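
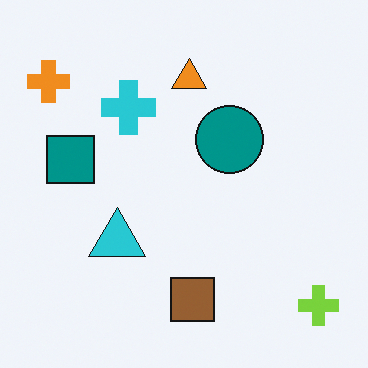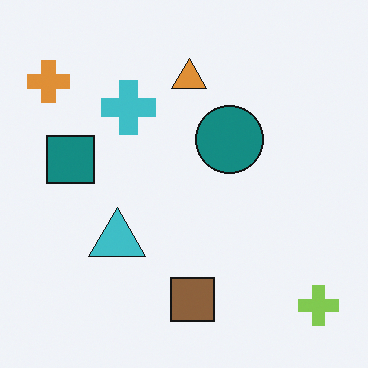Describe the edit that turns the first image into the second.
This is the original image slightly desaturated.

All colors are more muted and greyish — a global saturation change.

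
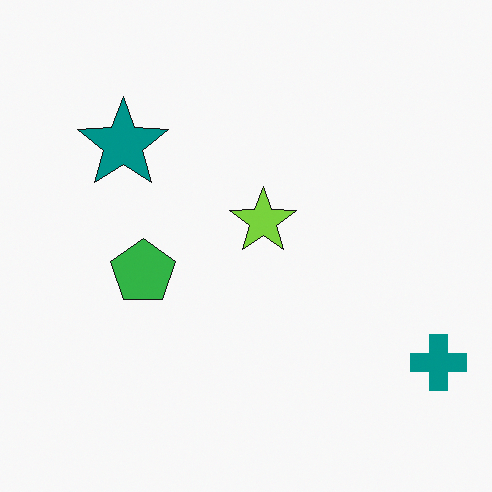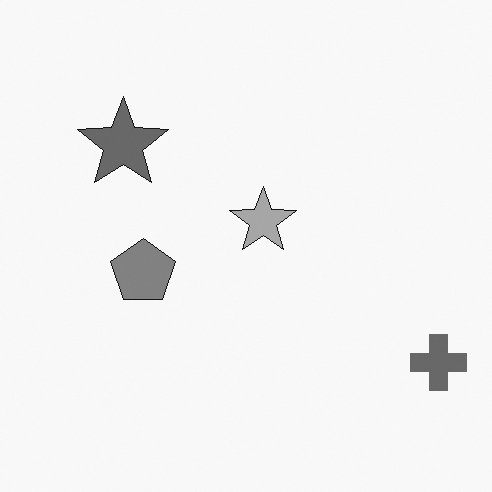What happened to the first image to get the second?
The image was converted to grayscale.

All color is removed — every shape is now a shade of grey.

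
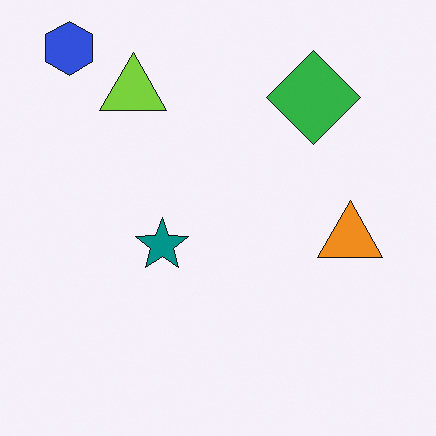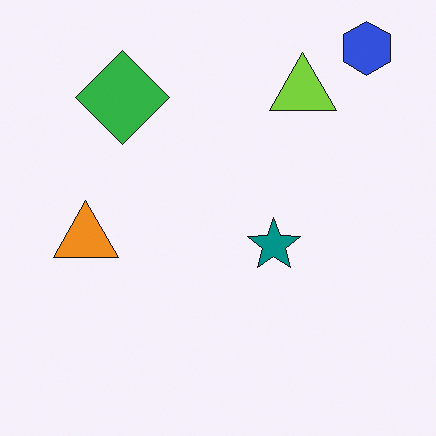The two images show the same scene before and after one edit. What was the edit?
The second image is the first flipped horizontally (left ↔ right).

The blue hexagon is in the top-left of the first image and the top-right of the second — shapes on opposite sides of the vertical midline have swapped in a mirror flip.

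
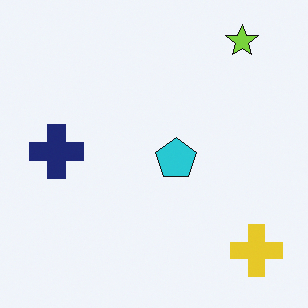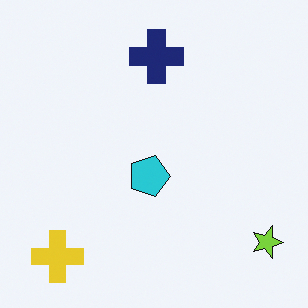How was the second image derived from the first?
The transformation is: rotated 90° clockwise.

The lime star sits in the top-right of the first image and the bottom-right of the second — consistent with a whole-image 90° clockwise rotation.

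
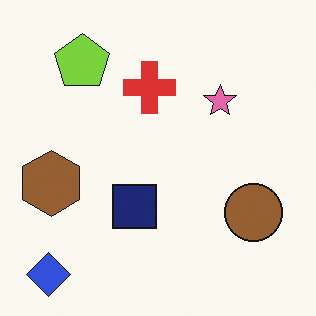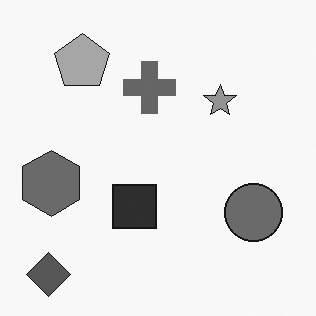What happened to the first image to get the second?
This is the original image converted to grayscale.

All color is removed — every shape is now a shade of grey.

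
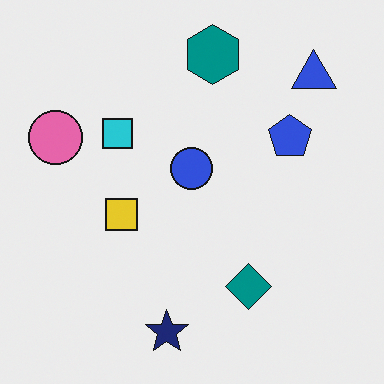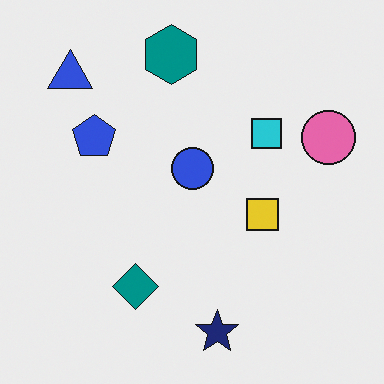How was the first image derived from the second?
The image was flipped horizontally (left ↔ right).

The pink circle is in the right of the second image and the left of the first — shapes on opposite sides of the vertical midline have swapped in a mirror flip.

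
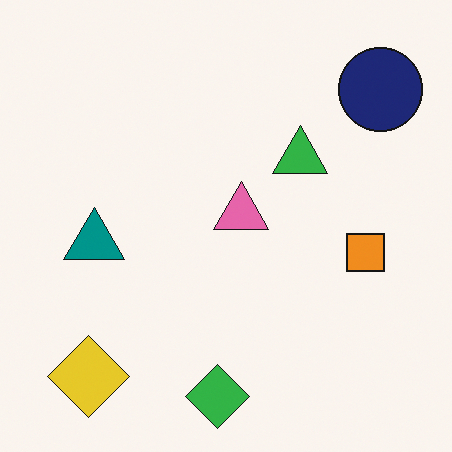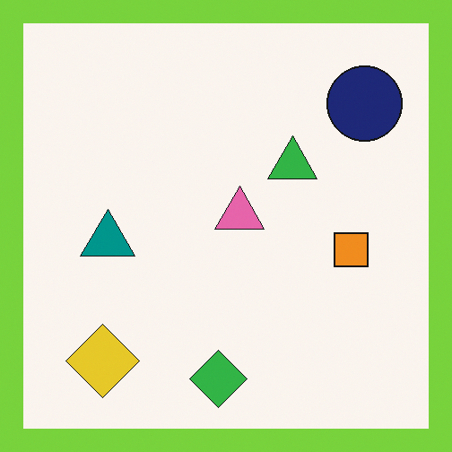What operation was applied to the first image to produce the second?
Framed with a lime border.

A solid lime frame runs around the edge of the second image, with the content slightly shrunk inside it.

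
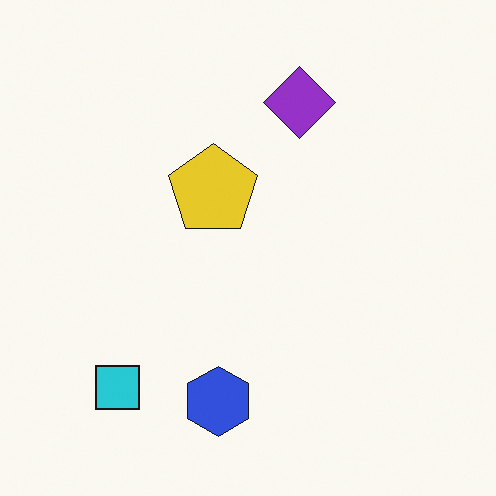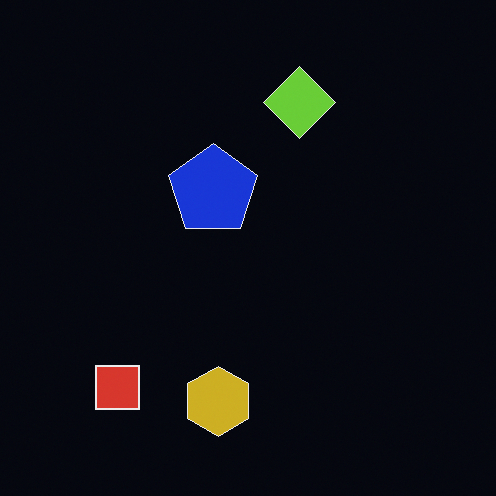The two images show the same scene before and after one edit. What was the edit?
This is the original image color-inverted (negative).

The light background has become dark and every shape's color is its complement — a photographic negative.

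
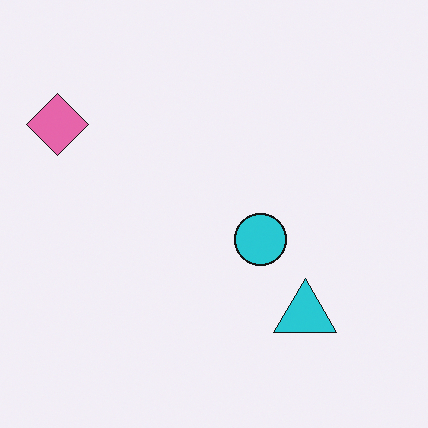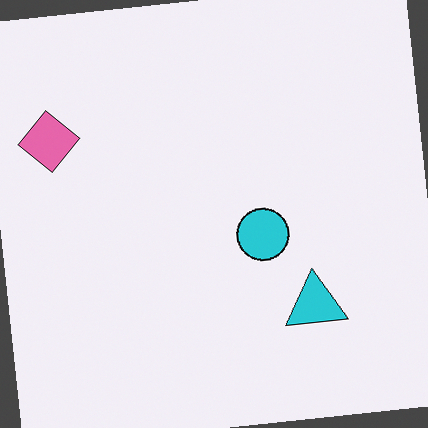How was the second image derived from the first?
The transformation is: rotated counter-clockwise by a slight angle.

Every shape is tilted by the same angle and the image corners show triangular fill wedges — a whole-image rotation by a non-right angle.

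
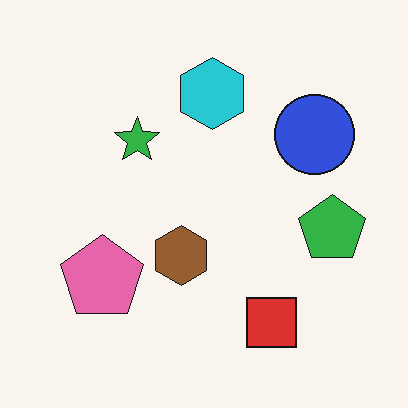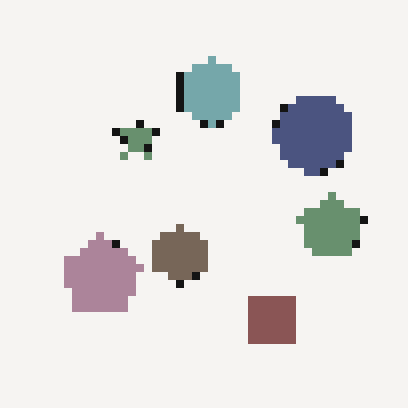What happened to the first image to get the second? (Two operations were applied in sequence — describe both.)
The image was moderately pixelated, then heavily desaturated.

Shapes are reduced to large square blocks; fine edges and outlines are lost — a downscale-then-upscale (mosaic) effect. All colors are more muted and greyish — a global saturation change.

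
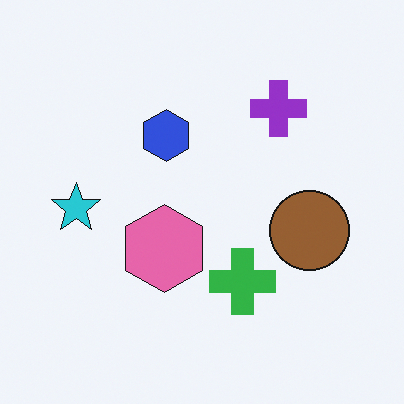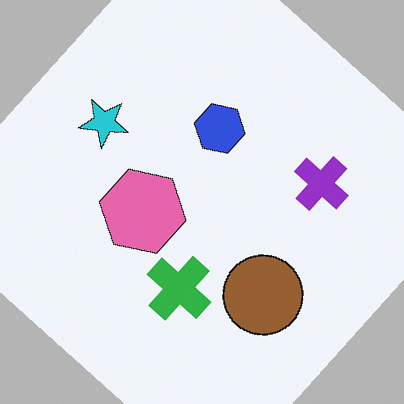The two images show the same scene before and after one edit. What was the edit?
The image was rotated clockwise by a large amount — several tens of degrees.

Every shape is tilted by the same angle and the image corners show triangular fill wedges — a whole-image rotation by a non-right angle.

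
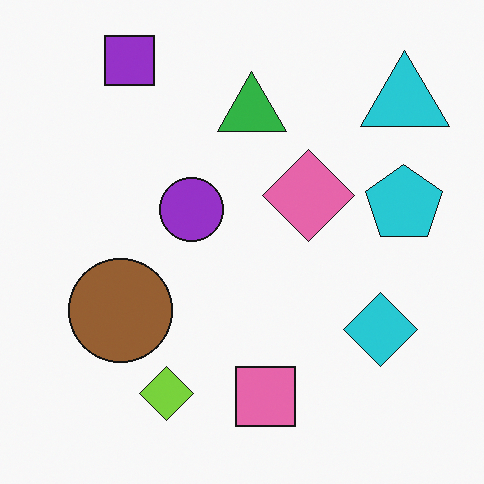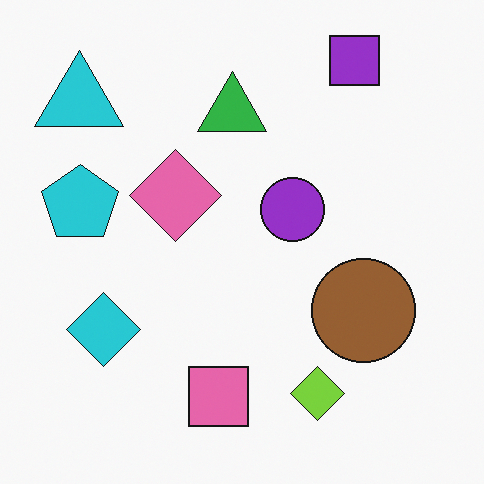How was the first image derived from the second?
Flipped horizontally (left ↔ right).

The cyan triangle is in the top-left of the second image and the top-right of the first — shapes on opposite sides of the vertical midline have swapped in a mirror flip.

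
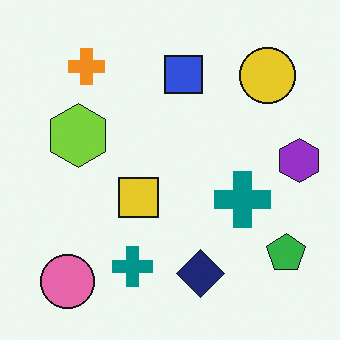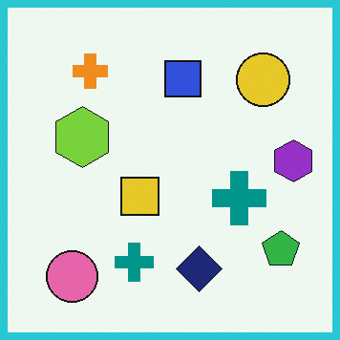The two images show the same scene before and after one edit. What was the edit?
The transformation is: framed with a cyan border.

A solid cyan frame runs around the edge of the second image, with the content slightly shrunk inside it.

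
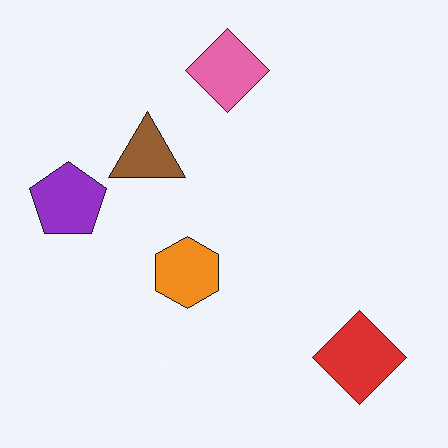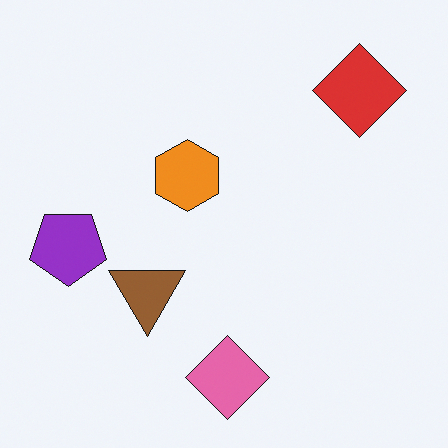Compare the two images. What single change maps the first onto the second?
The second image is the first flipped vertically (top ↔ bottom).

The pink diamond is in the top of the first image and the bottom of the second — shapes on opposite sides of the horizontal midline have swapped in a mirror flip.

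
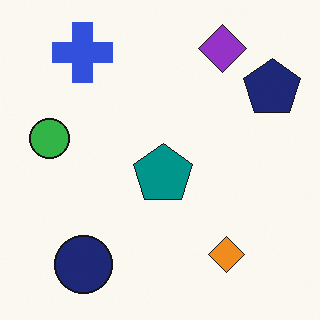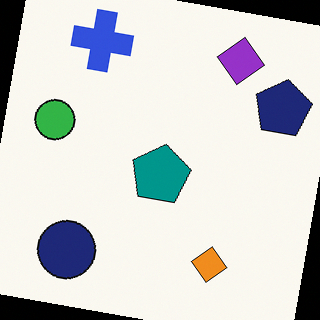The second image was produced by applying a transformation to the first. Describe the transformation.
The transformation is: rotated clockwise by a small amount.

Every shape is tilted by the same angle and the image corners show triangular fill wedges — a whole-image rotation by a non-right angle.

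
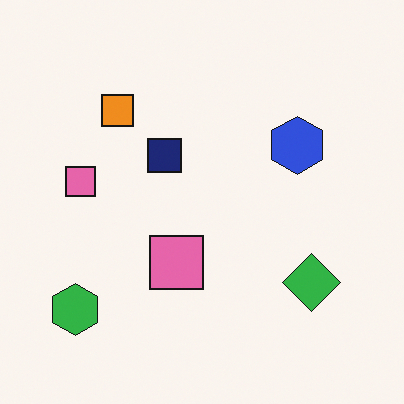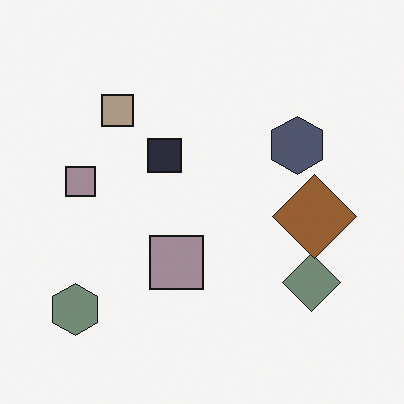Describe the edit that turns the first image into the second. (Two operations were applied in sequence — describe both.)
Heavily desaturated, then overlaid with an additional brown diamond.

All colors are more muted and greyish — a global saturation change. A brown diamond appears in the second image that is absent from the first.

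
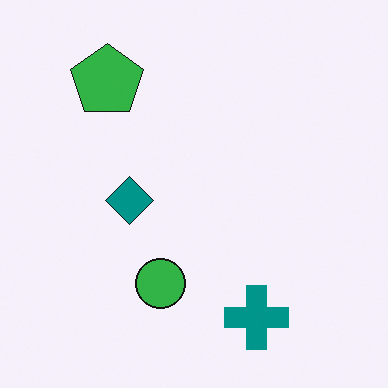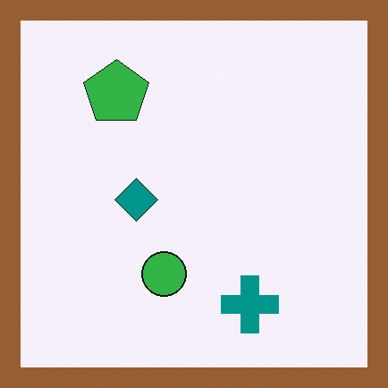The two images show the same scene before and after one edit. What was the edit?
It was framed with a brown border.

A solid brown frame runs around the edge of the second image, with the content slightly shrunk inside it.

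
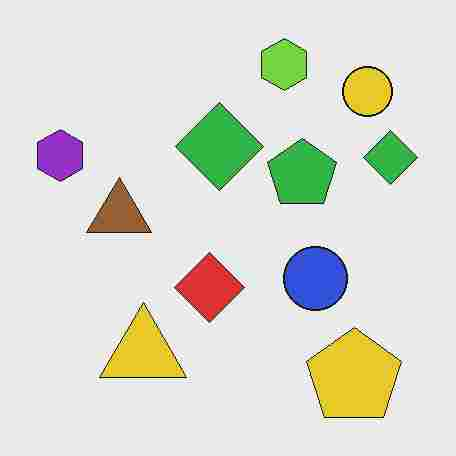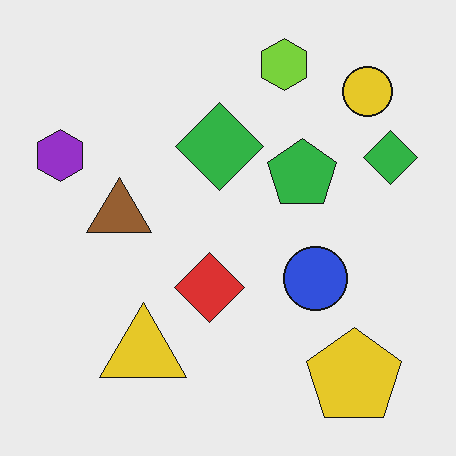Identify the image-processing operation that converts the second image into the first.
The image was heavily JPEG-compressed with obvious blocking artifacts.

Blocky 8×8 compression artifacts appear around shape edges and the flat background shows ringing — characteristic JPEG degradation.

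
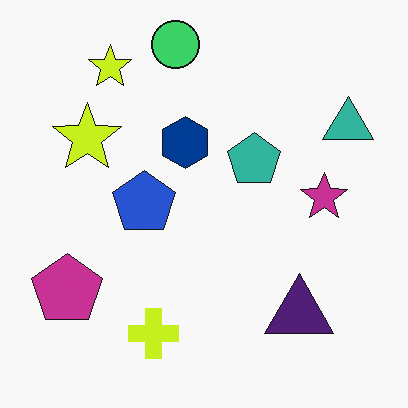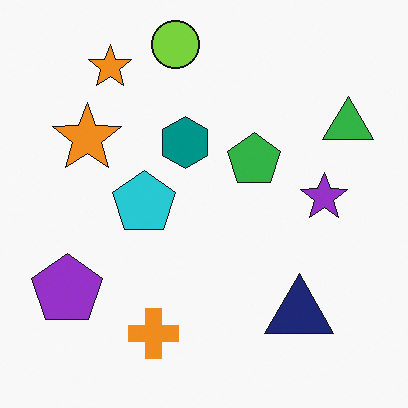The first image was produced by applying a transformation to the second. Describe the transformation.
This is the original image hue-shifted slightly.

Every shape's color has rotated by the same amount around the hue wheel — a uniform hue shift.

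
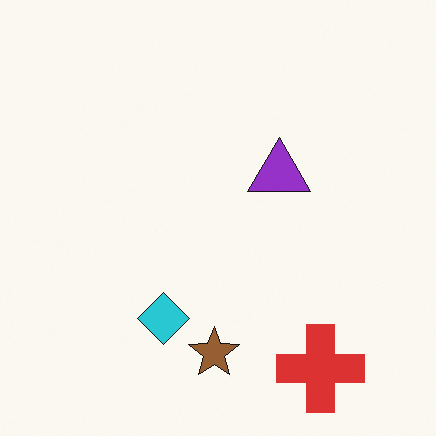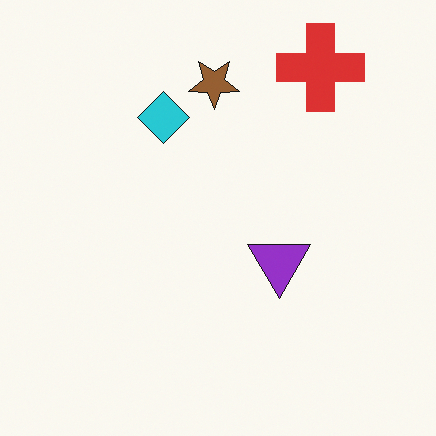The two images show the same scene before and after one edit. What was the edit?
It was flipped vertically (top ↔ bottom).

The red cross is in the bottom-right of the first image and the top-right of the second — shapes on opposite sides of the horizontal midline have swapped in a mirror flip.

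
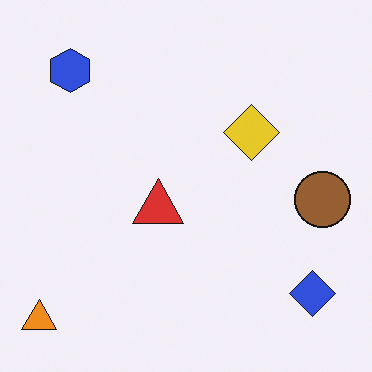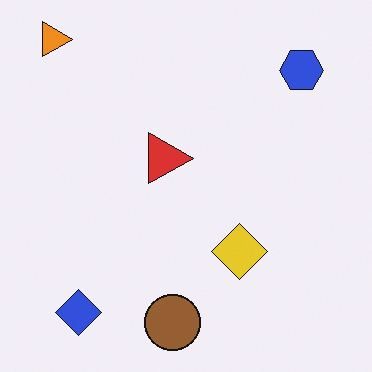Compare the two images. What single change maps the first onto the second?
Rotated 90° clockwise.

The orange triangle sits in the bottom-left of the first image and the top-left of the second — consistent with a whole-image 90° clockwise rotation.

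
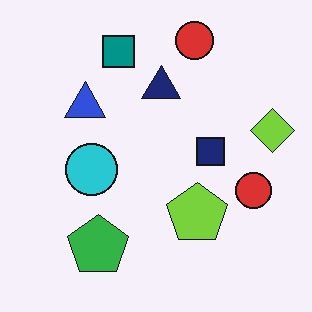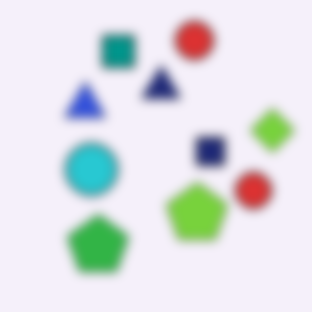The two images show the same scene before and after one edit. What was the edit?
The transformation is: strongly gaussian-blurred.

Shape edges and outlines are uniformly softened across the whole image.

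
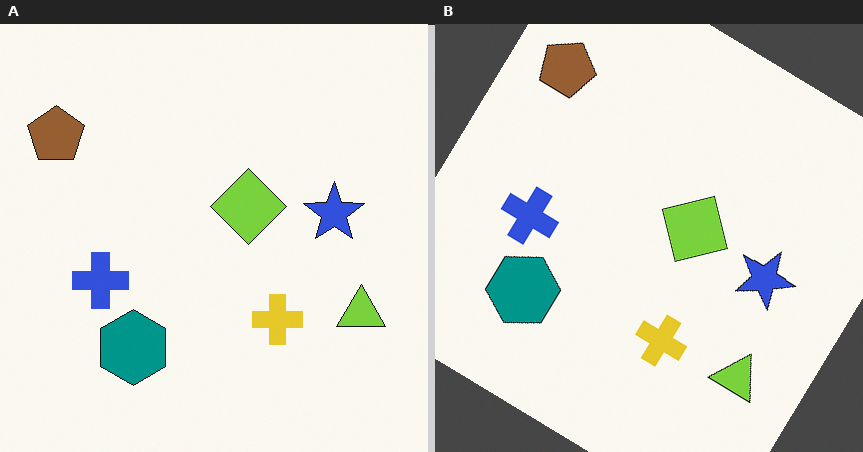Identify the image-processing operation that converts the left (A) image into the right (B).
Rotated clockwise by a large amount — several tens of degrees.

Every shape is tilted by the same angle and the image corners show triangular fill wedges — a whole-image rotation by a non-right angle.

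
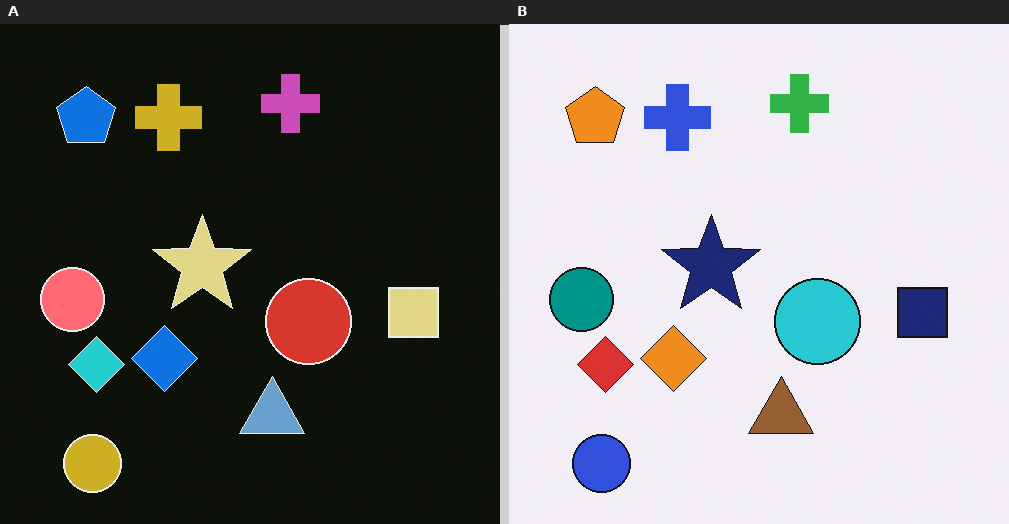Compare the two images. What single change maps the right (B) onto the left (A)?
This is the original image color-inverted (negative).

The light background has become dark and every shape's color is its complement — a photographic negative.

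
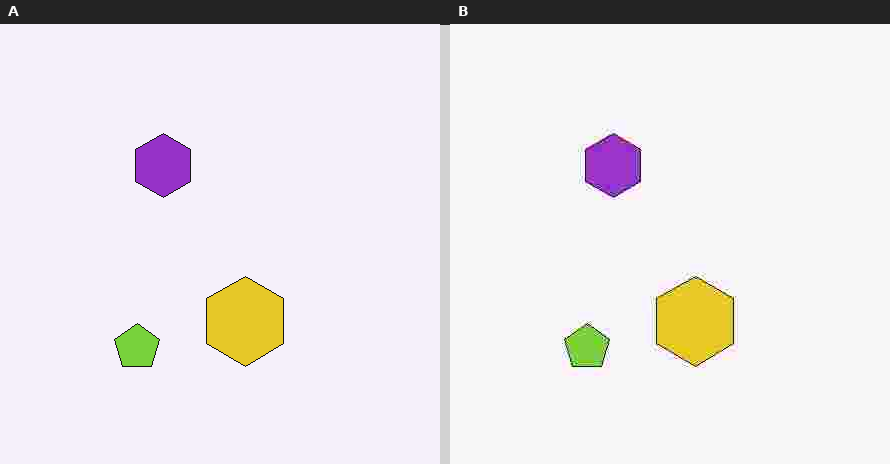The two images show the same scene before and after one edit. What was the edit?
This is the original image degraded with heavy JPEG compression.

Blocky 8×8 compression artifacts appear around shape edges and the flat background shows ringing — characteristic JPEG degradation.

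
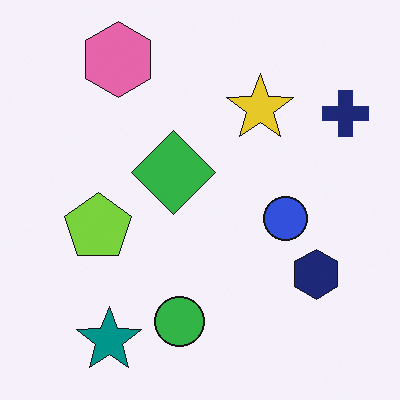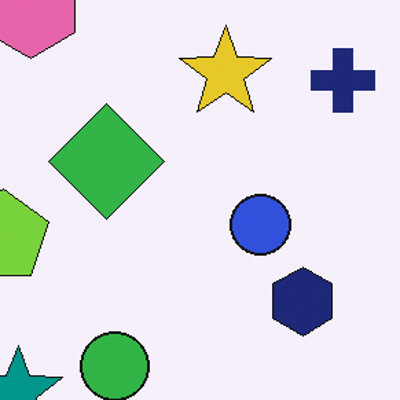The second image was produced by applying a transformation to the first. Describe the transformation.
Cropped to a modestly smaller region and rescaled.

The visible shapes are larger and the field of view is narrower; shapes near the original edges may be partly or wholly outside the frame — a crop-and-rescale.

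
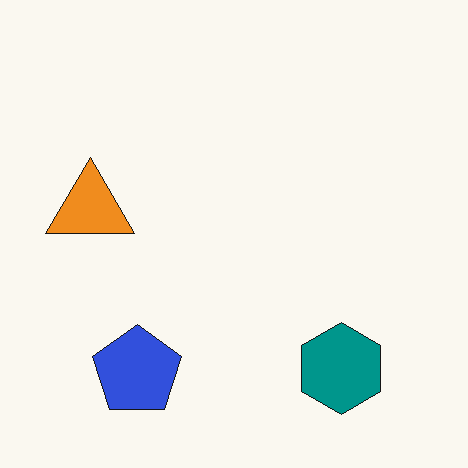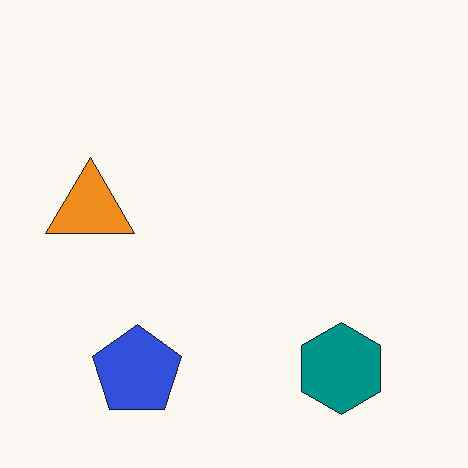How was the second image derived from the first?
The image was given moderate JPEG compression.

Blocky 8×8 compression artifacts appear around shape edges and the flat background shows ringing — characteristic JPEG degradation.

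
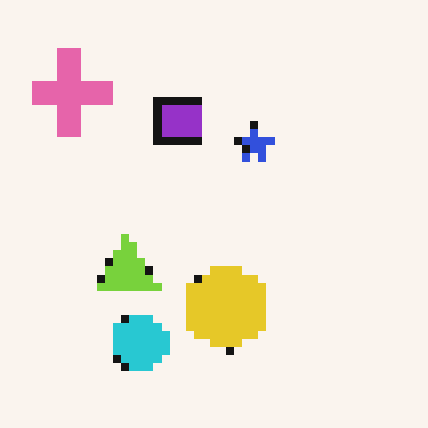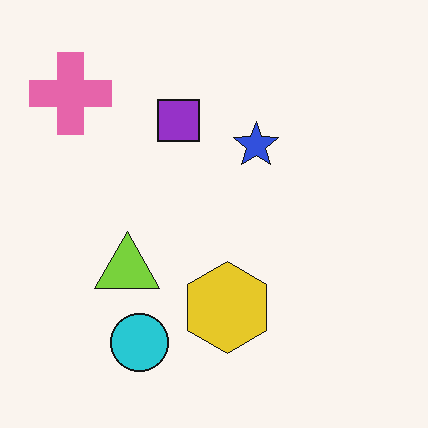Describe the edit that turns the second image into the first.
The first image is the second pixelated into visible square blocks.

Shapes are reduced to large square blocks; fine edges and outlines are lost — a downscale-then-upscale (mosaic) effect.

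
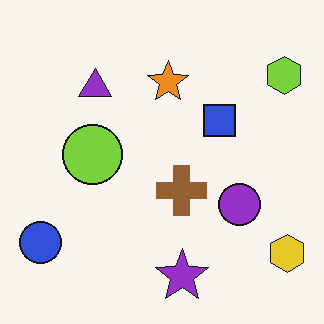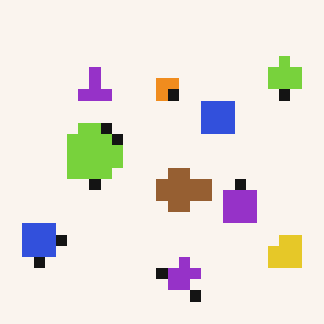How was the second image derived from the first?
Coarsely pixelated.

Shapes are reduced to large square blocks; fine edges and outlines are lost — a downscale-then-upscale (mosaic) effect.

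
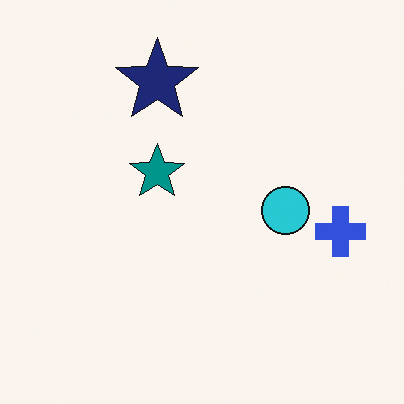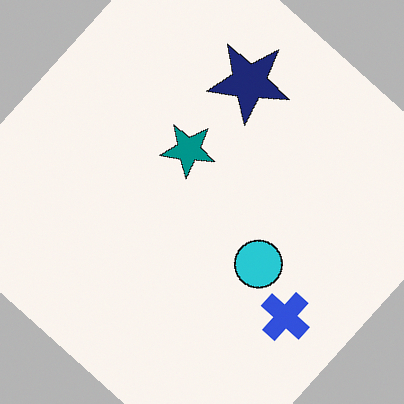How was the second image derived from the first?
The second image is the first rotated clockwise by a large amount — several tens of degrees.

Every shape is tilted by the same angle and the image corners show triangular fill wedges — a whole-image rotation by a non-right angle.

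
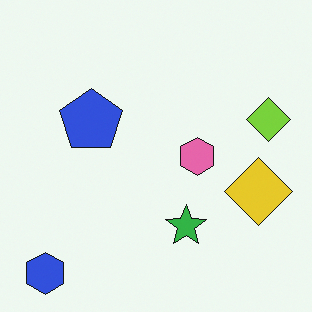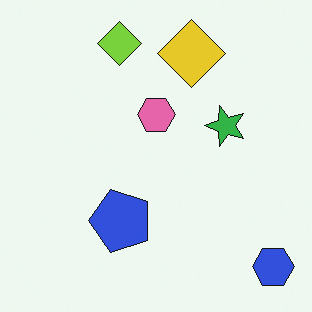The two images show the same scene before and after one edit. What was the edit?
The second image is the first rotated 90° counter-clockwise.

The blue hexagon sits in the bottom-left of the first image and the bottom-right of the second — consistent with a whole-image 90° counter-clockwise rotation.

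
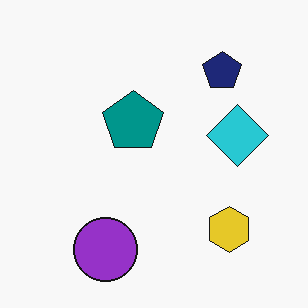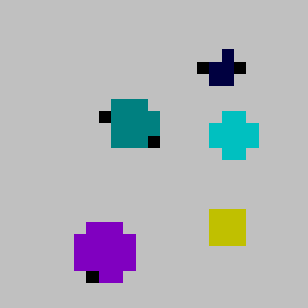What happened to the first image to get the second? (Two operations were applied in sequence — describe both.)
Aggressively posterized, then heavily pixelated into large blocks.

Each flat color has snapped to a coarser quantized level — most visibly, the near-white background has dropped to a flat grey. Shapes are reduced to large square blocks; fine edges and outlines are lost — a downscale-then-upscale (mosaic) effect.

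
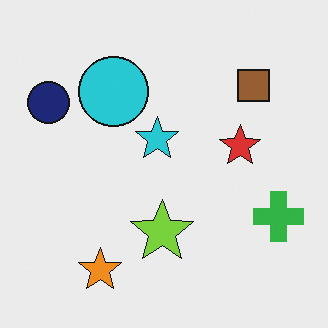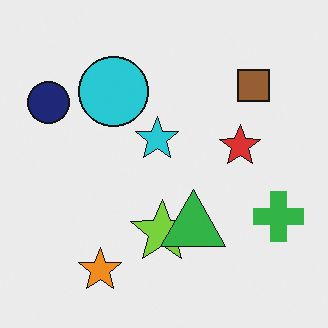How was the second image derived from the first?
The second image is the first overlaid with an additional green triangle.

A green triangle appears in the second image that is absent from the first.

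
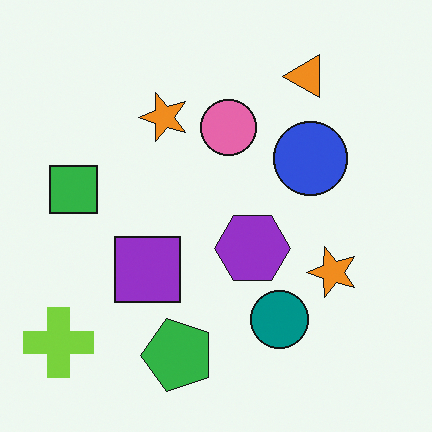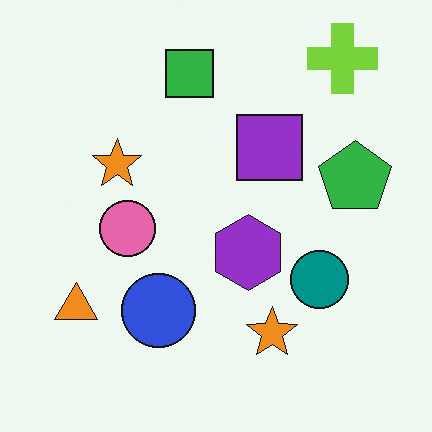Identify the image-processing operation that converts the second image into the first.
The transformation is: transposed (reflected across the top-left ↔ bottom-right diagonal).

Shapes have swapped their row and column positions — what was in the top-right is now in the bottom-left — a diagonal reflection.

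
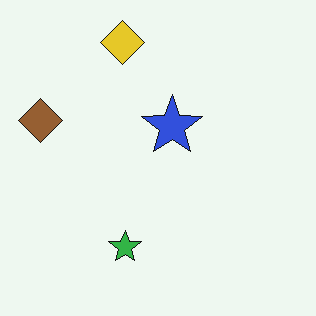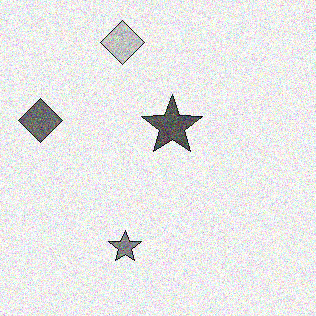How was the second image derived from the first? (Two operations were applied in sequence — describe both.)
Converted to grayscale, then degraded with visible gaussian noise.

All color is removed — every shape is now a shade of grey. Random speckle covers the whole image, including the flat background.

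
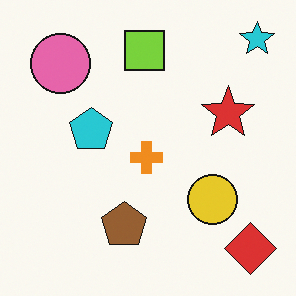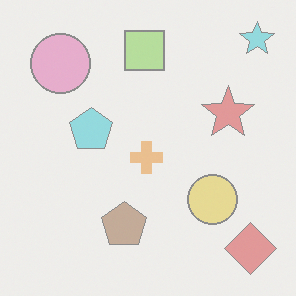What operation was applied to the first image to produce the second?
The image was washed out (contrast reduced).

Tones are pushed toward mid-grey across the whole image — a global contrast change.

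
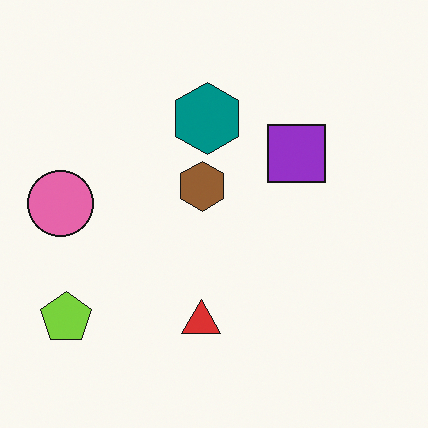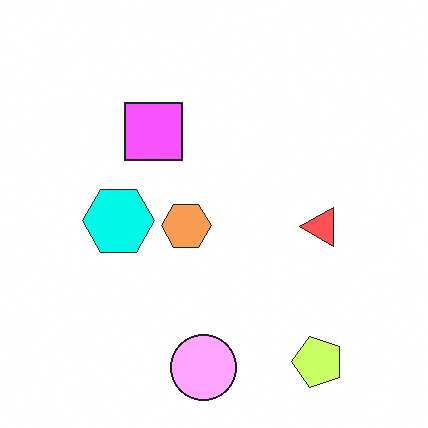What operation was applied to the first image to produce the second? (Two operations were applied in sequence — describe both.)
The transformation is: noticeably brightened, then rotated 90° counter-clockwise.

Every pixel — background and shapes alike — is uniformly brightened. The lime pentagon sits in the bottom-left of the first image and the bottom-right of the second — consistent with a whole-image 90° counter-clockwise rotation.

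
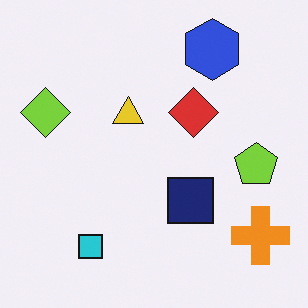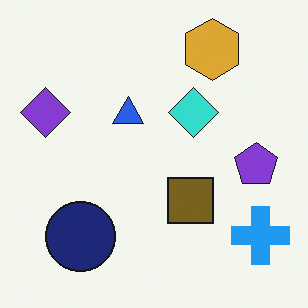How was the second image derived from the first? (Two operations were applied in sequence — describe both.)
It was hue-shifted through roughly half the color wheel, then overlaid with an additional navy circle.

Every shape's color has rotated by the same amount around the hue wheel — a uniform hue shift. A navy circle appears in the second image that is absent from the first.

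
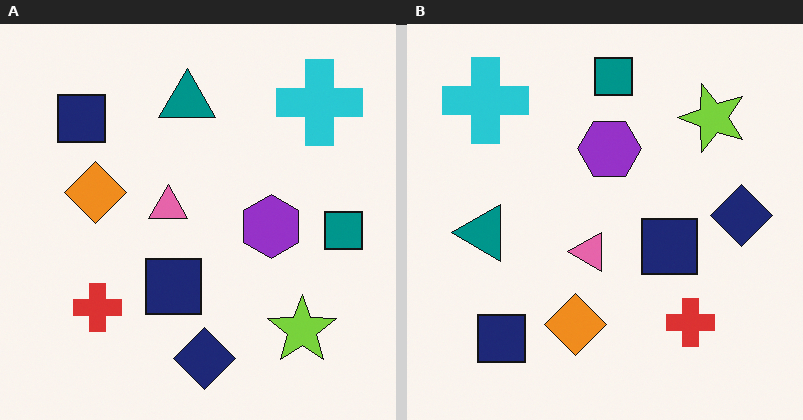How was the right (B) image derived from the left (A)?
The image was rotated 90° counter-clockwise.

The cyan cross sits in the top-right of the left (A) image and the top-left of the right (B) — consistent with a whole-image 90° counter-clockwise rotation.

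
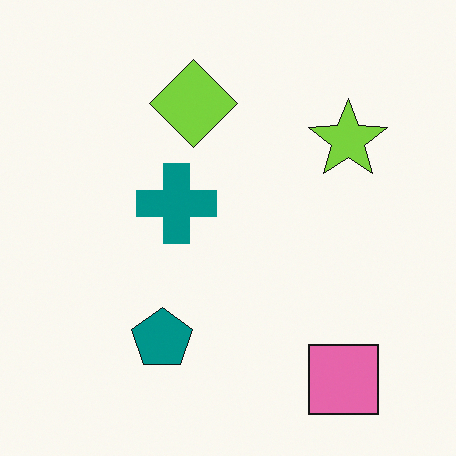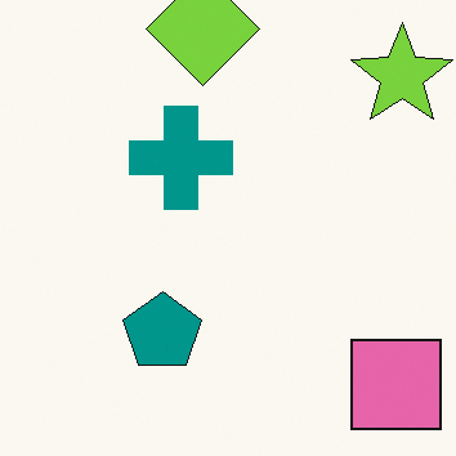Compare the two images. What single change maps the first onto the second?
It was cropped to a modestly smaller region and rescaled.

The visible shapes are larger and the field of view is narrower; shapes near the original edges may be partly or wholly outside the frame — a crop-and-rescale.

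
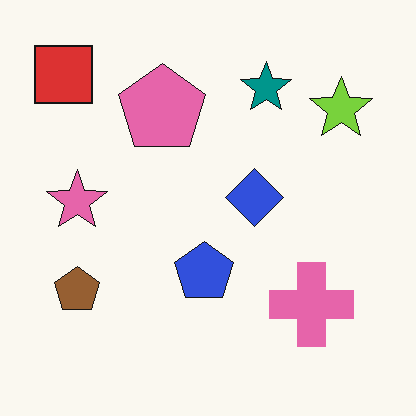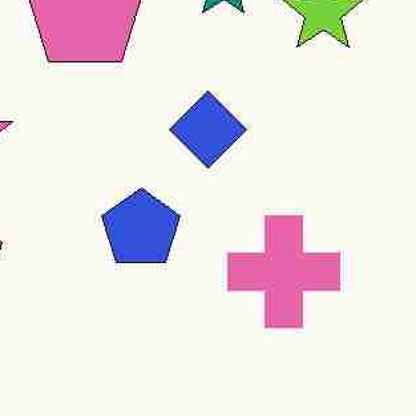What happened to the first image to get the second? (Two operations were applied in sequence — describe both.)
The image was degraded with heavy JPEG compression, then cropped slightly and scaled back up.

Blocky 8×8 compression artifacts appear around shape edges and the flat background shows ringing — characteristic JPEG degradation. The visible shapes are larger and the field of view is narrower; shapes near the original edges may be partly or wholly outside the frame — a crop-and-rescale.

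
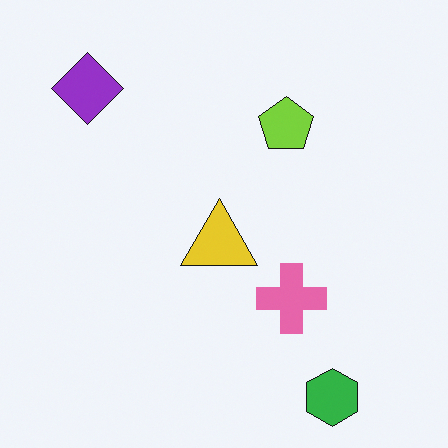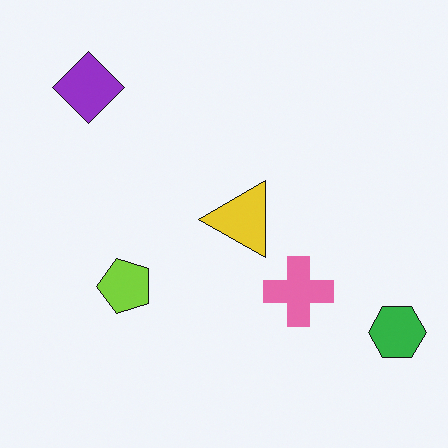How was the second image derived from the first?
It was transposed (reflected across the top-left ↔ bottom-right diagonal).

Shapes have swapped their row and column positions — what was in the top-right is now in the bottom-left — a diagonal reflection.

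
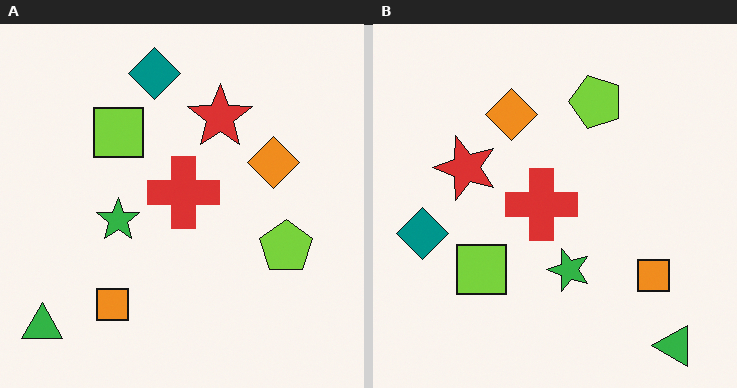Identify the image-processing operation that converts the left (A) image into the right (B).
The right (B) image is the left (A) rotated 90° counter-clockwise.

The green triangle sits in the bottom-left of the left (A) image and the bottom-right of the right (B) — consistent with a whole-image 90° counter-clockwise rotation.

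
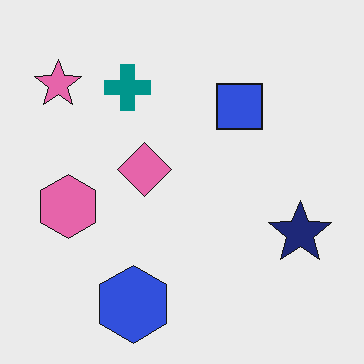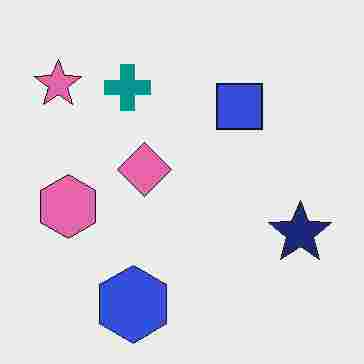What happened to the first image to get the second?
Degraded with heavy JPEG compression.

Blocky 8×8 compression artifacts appear around shape edges and the flat background shows ringing — characteristic JPEG degradation.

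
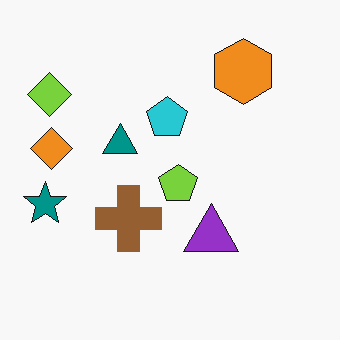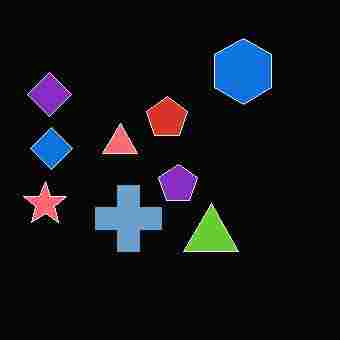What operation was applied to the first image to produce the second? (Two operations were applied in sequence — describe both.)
Heavily JPEG-compressed with obvious blocking artifacts, then color-inverted (negative).

Blocky 8×8 compression artifacts appear around shape edges and the flat background shows ringing — characteristic JPEG degradation. The light background has become dark and every shape's color is its complement — a photographic negative.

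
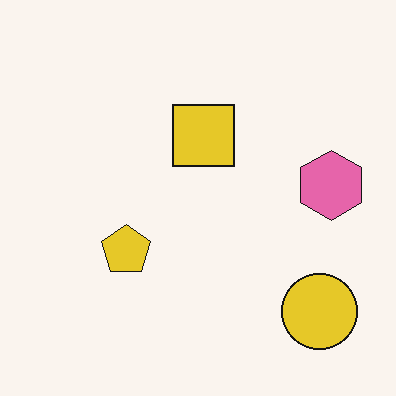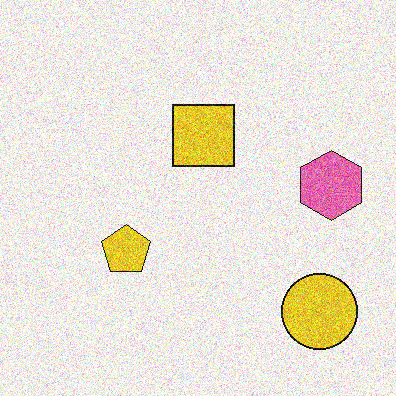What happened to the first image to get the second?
The second image is the first degraded with strong gaussian noise.

Random speckle covers the whole image, including the flat background.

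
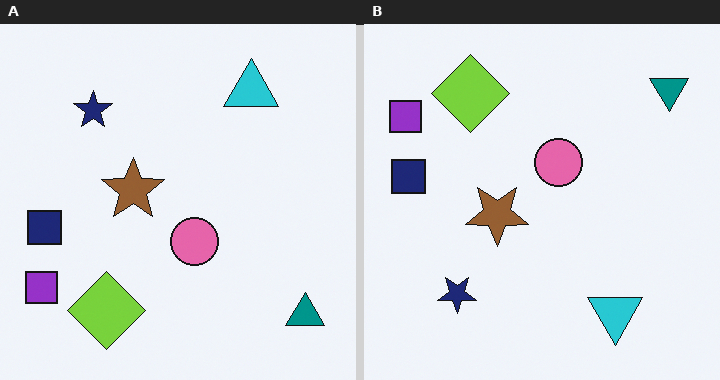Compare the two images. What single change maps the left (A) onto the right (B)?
The right (B) image is the left (A) flipped vertically (top ↔ bottom).

The teal triangle is in the bottom-right of the left (A) image and the top-right of the right (B) — shapes on opposite sides of the horizontal midline have swapped in a mirror flip.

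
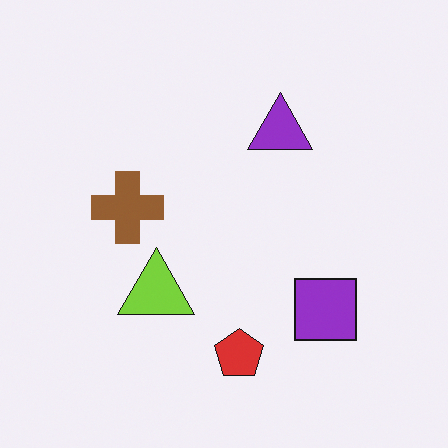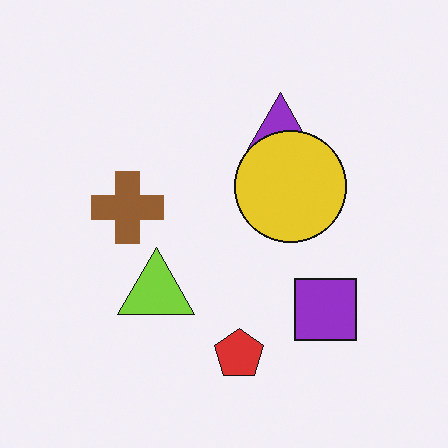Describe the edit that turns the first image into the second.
It was overlaid with an additional yellow circle.

A yellow circle appears in the second image that is absent from the first.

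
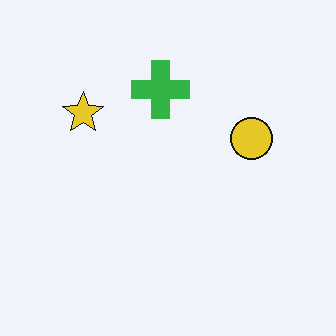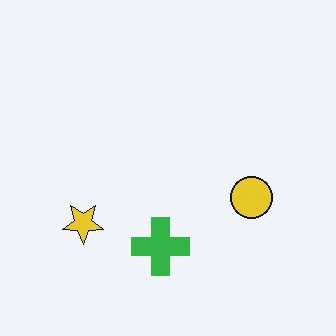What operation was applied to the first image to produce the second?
The image was flipped vertically (top ↔ bottom).

The green cross is in the top of the first image and the bottom of the second — shapes on opposite sides of the horizontal midline have swapped in a mirror flip.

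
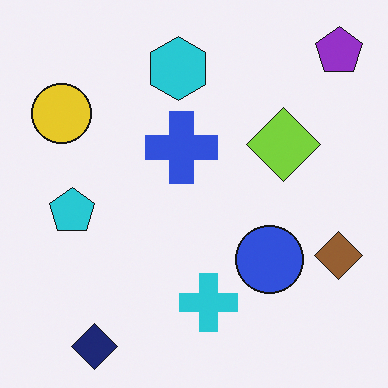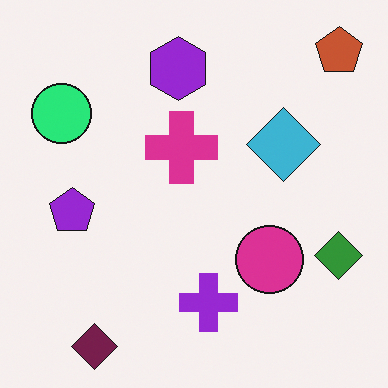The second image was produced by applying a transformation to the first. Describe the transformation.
Hue-shifted through roughly a third of the color wheel.

Every shape's color has rotated by the same amount around the hue wheel — a uniform hue shift.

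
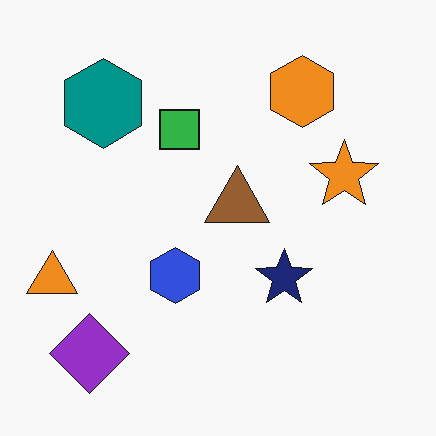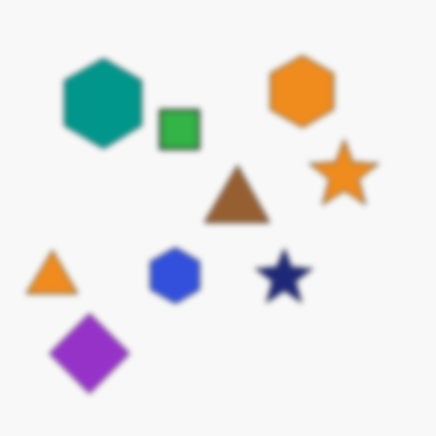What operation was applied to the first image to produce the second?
It was moderately blurred.

Shape edges and outlines are uniformly softened across the whole image.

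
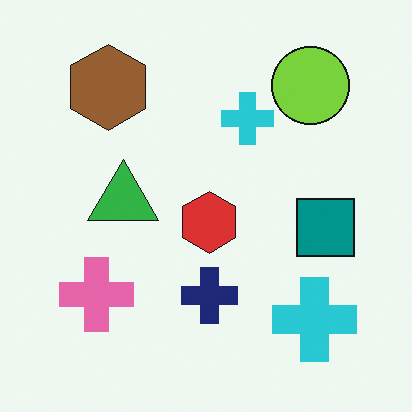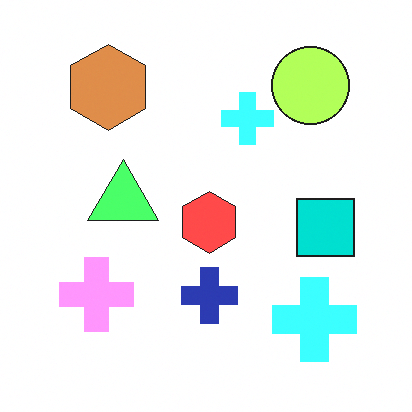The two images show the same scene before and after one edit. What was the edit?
The image was noticeably brightened.

Every pixel — background and shapes alike — is uniformly brightened.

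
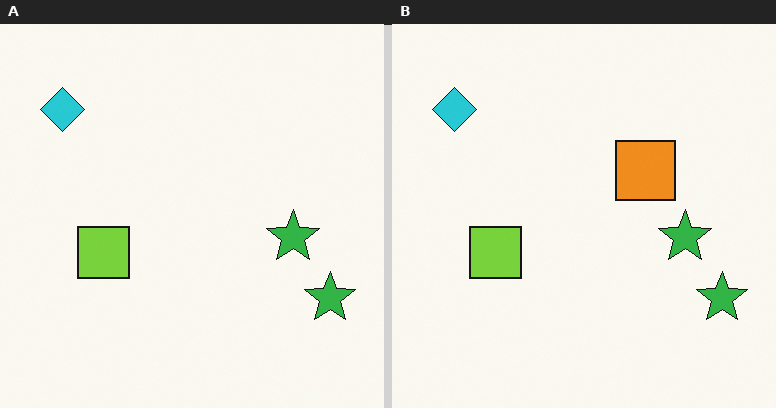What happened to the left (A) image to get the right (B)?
This is the original image overlaid with an additional orange square.

An orange square appears in the right (B) image that is absent from the left (A).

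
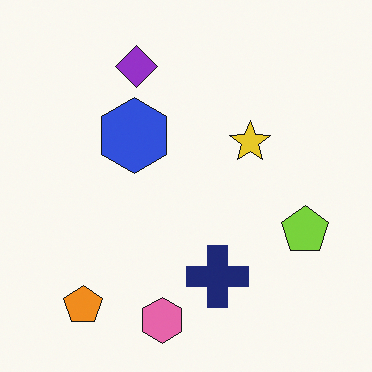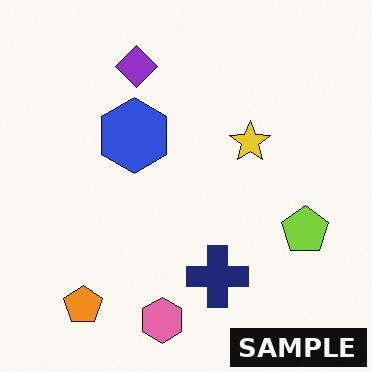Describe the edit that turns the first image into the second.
The second image is the first watermarked with the text "SAMPLE" in the lower-right corner.

A dark label reading "SAMPLE" appears in the lower-right corner.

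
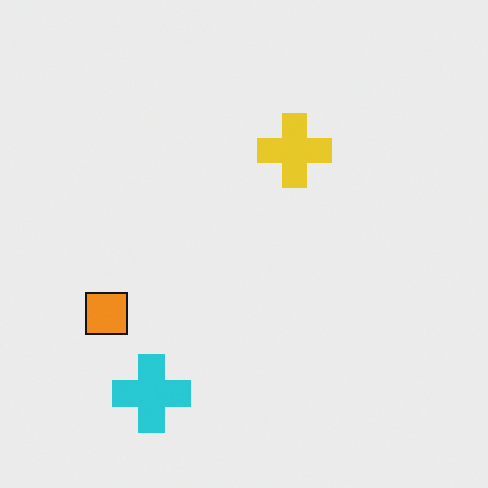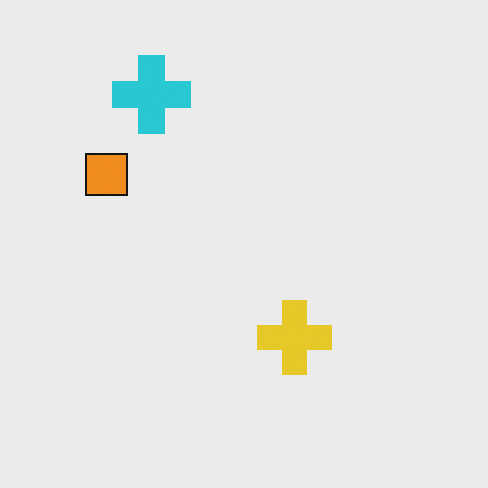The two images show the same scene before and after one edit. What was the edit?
This is the original image flipped vertically (top ↔ bottom).

The cyan cross is in the bottom-left of the first image and the top-left of the second — shapes on opposite sides of the horizontal midline have swapped in a mirror flip.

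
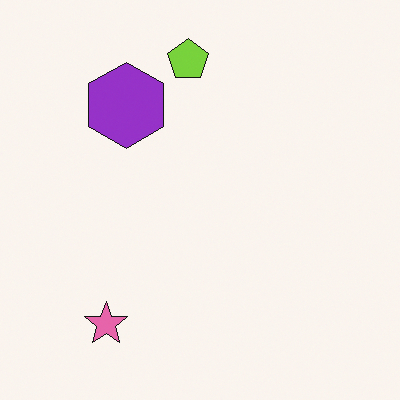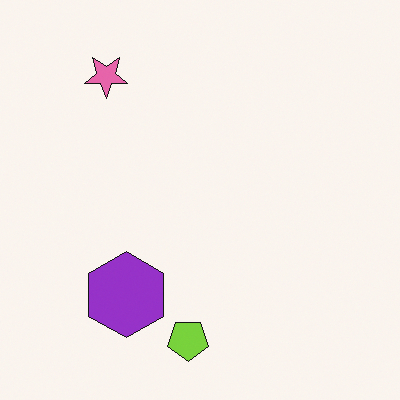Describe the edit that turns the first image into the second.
The transformation is: flipped vertically (top ↔ bottom).

The lime pentagon is in the top of the first image and the bottom of the second — shapes on opposite sides of the horizontal midline have swapped in a mirror flip.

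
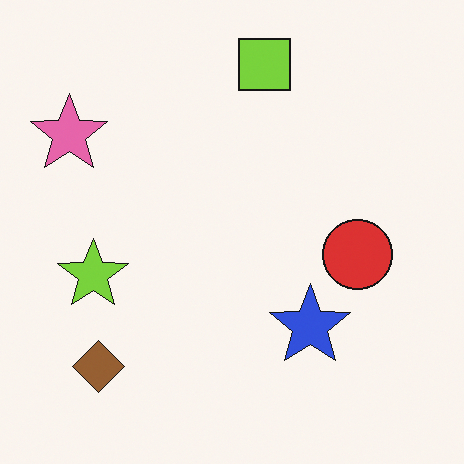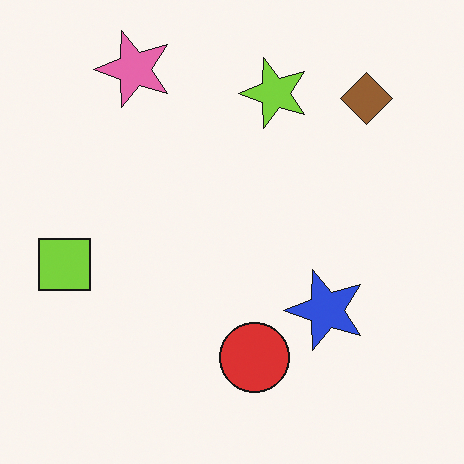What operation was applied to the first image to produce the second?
The transformation is: transposed (reflected across the top-left ↔ bottom-right diagonal).

Shapes have swapped their row and column positions — what was in the top-right is now in the bottom-left — a diagonal reflection.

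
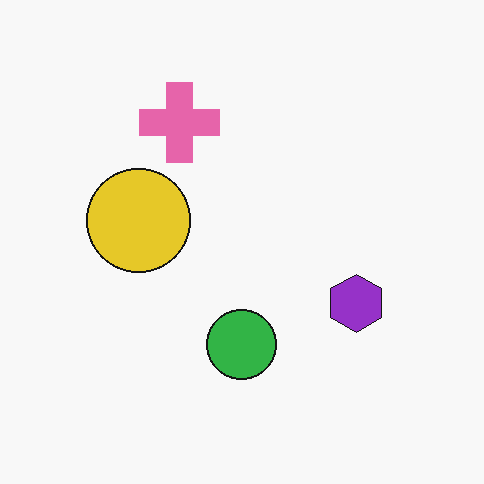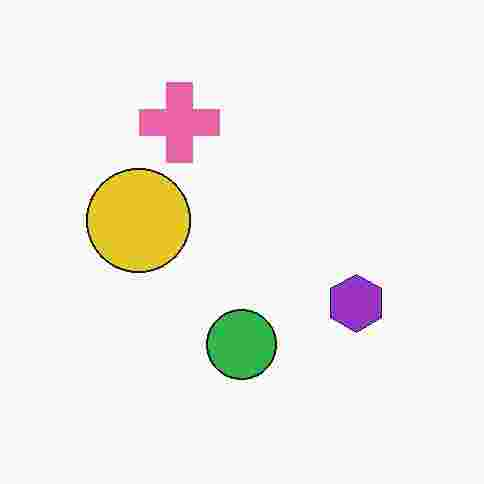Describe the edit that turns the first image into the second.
The transformation is: heavily JPEG-compressed with obvious blocking artifacts.

Blocky 8×8 compression artifacts appear around shape edges and the flat background shows ringing — characteristic JPEG degradation.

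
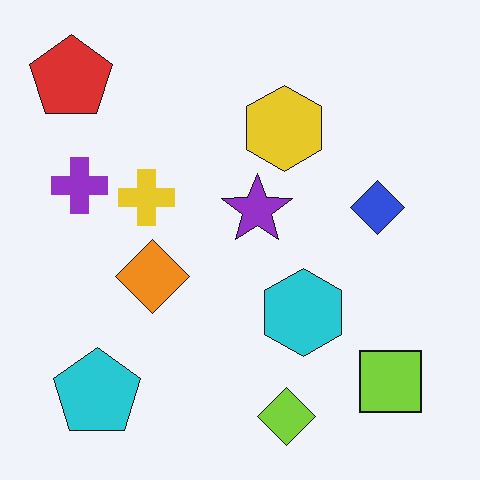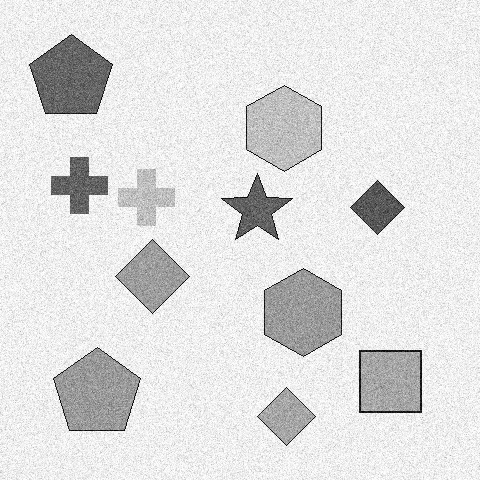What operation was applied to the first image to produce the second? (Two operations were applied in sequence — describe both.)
The second image is the first degraded with visible gaussian noise, then converted to grayscale.

Random speckle covers the whole image, including the flat background. All color is removed — every shape is now a shade of grey.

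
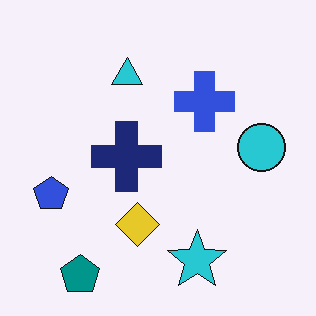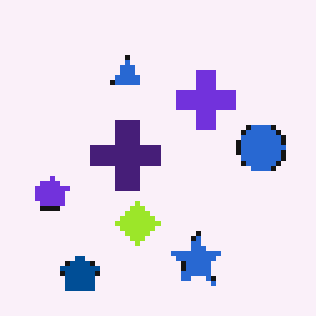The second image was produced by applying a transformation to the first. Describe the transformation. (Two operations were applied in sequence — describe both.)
The transformation is: lightly pixelated (a mild mosaic effect), then hue-shifted slightly.

Shapes are reduced to large square blocks; fine edges and outlines are lost — a downscale-then-upscale (mosaic) effect. Every shape's color has rotated by the same amount around the hue wheel — a uniform hue shift.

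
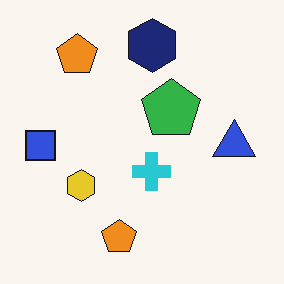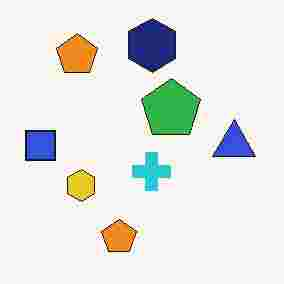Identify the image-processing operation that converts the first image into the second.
The transformation is: heavily JPEG-compressed with obvious blocking artifacts.

Blocky 8×8 compression artifacts appear around shape edges and the flat background shows ringing — characteristic JPEG degradation.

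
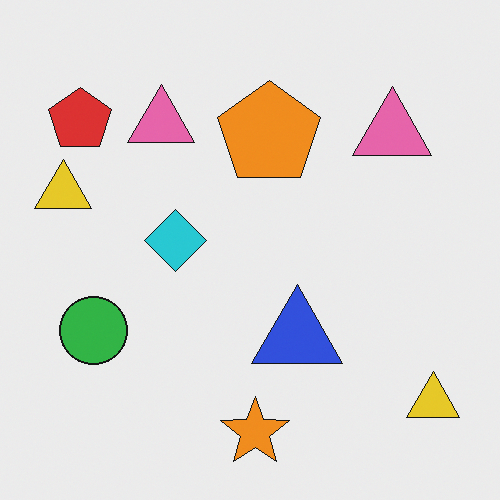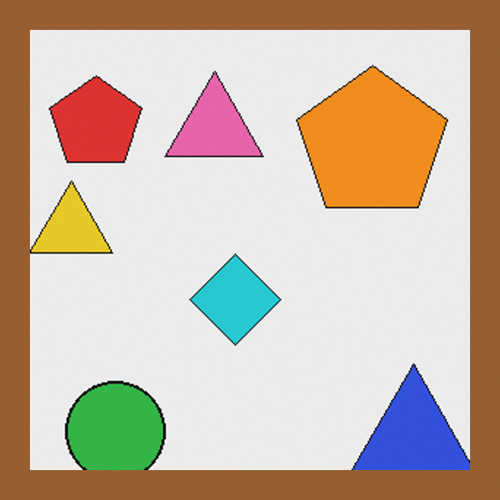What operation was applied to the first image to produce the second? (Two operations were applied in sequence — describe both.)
The image was cropped tightly and scaled back up, then framed with a brown border.

The visible shapes are larger and the field of view is narrower; shapes near the original edges may be partly or wholly outside the frame — a crop-and-rescale. A solid brown frame runs around the edge of the second image, with the content slightly shrunk inside it.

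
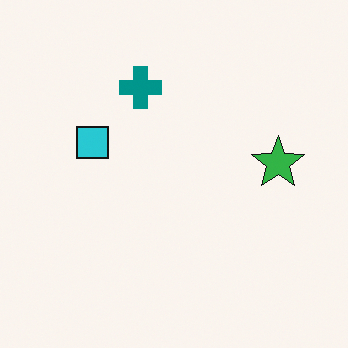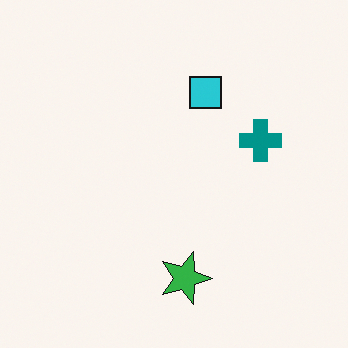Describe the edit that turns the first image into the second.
It was rotated 90° clockwise.

The green star sits in the right of the first image and the bottom of the second — consistent with a whole-image 90° clockwise rotation.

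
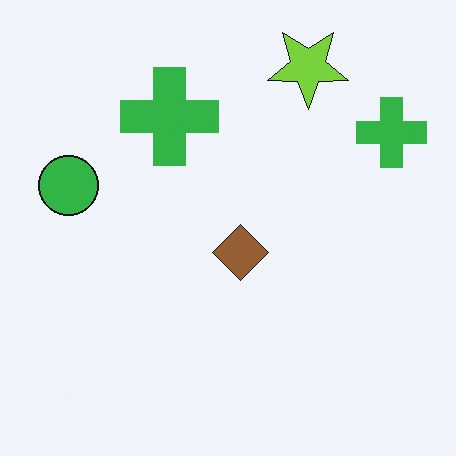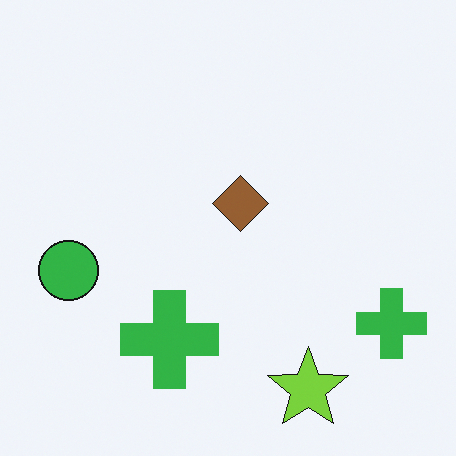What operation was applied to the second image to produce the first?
Flipped vertically (top ↔ bottom).

The lime star is in the bottom-right of the second image and the top-right of the first — shapes on opposite sides of the horizontal midline have swapped in a mirror flip.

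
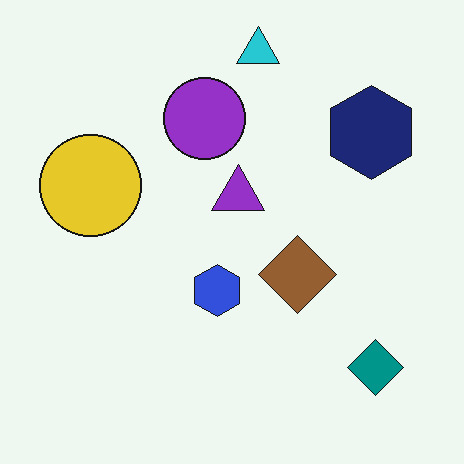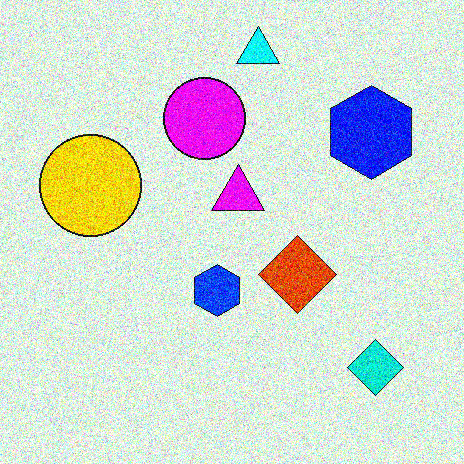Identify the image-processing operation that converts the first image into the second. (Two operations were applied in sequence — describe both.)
The second image is the first heavily oversaturated, then degraded with strong gaussian noise.

All colors are more vivid — a global saturation change. Random speckle covers the whole image, including the flat background.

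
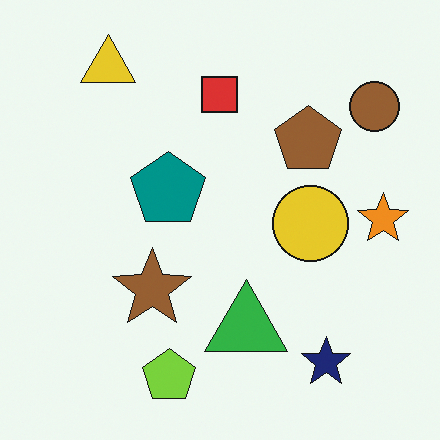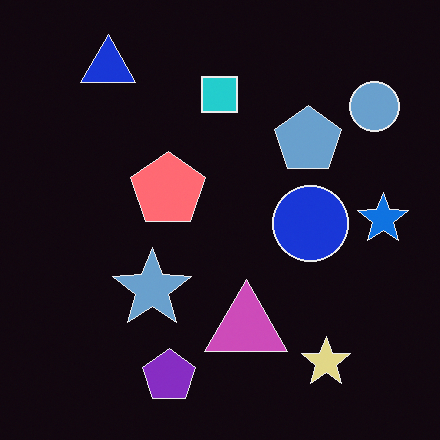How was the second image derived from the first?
It was color-inverted (negative).

The light background has become dark and every shape's color is its complement — a photographic negative.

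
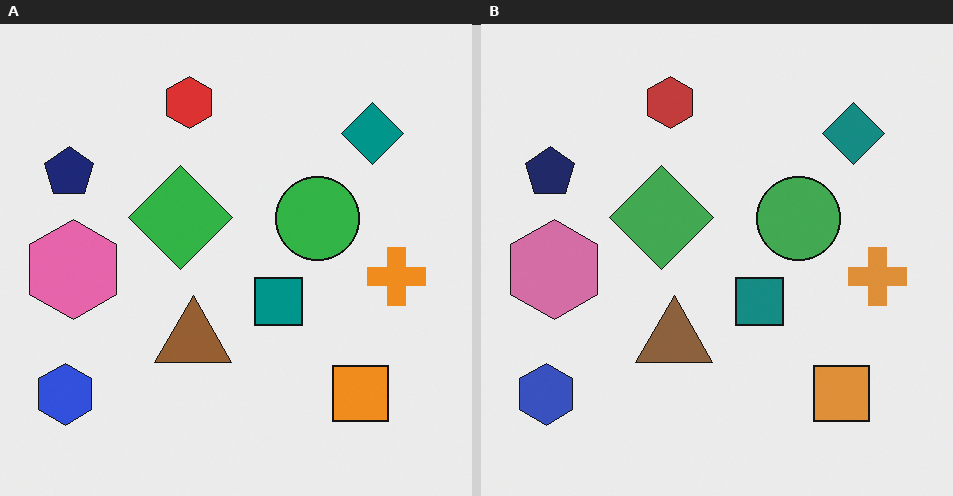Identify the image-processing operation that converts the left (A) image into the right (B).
This is the original image slightly desaturated.

All colors are more muted and greyish — a global saturation change.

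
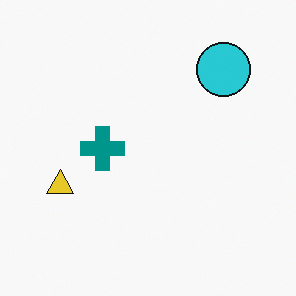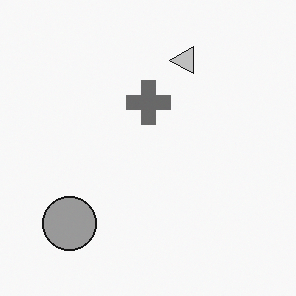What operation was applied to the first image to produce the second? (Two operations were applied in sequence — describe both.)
The transformation is: transposed (reflected across the top-left ↔ bottom-right diagonal), then converted to grayscale.

Shapes have swapped their row and column positions — what was in the top-right is now in the bottom-left — a diagonal reflection. All color is removed — every shape is now a shade of grey.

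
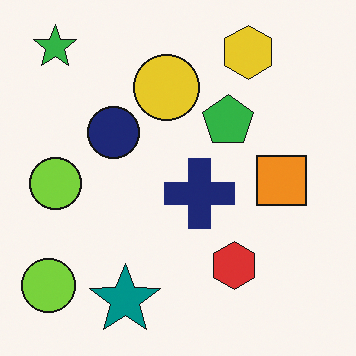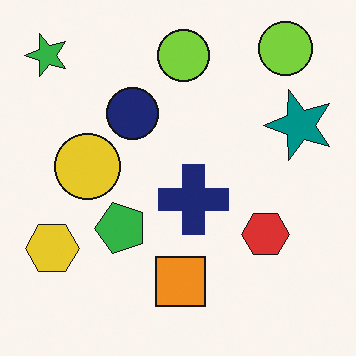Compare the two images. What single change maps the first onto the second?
It was transposed (reflected across the top-left ↔ bottom-right diagonal).

Shapes have swapped their row and column positions — what was in the top-right is now in the bottom-left — a diagonal reflection.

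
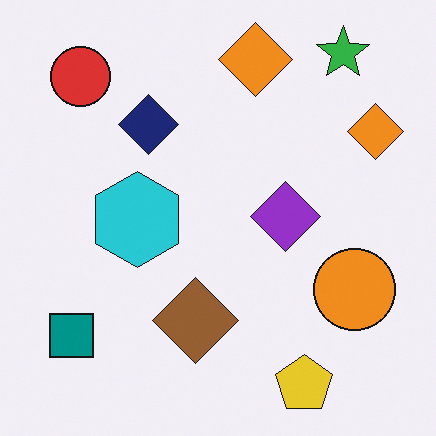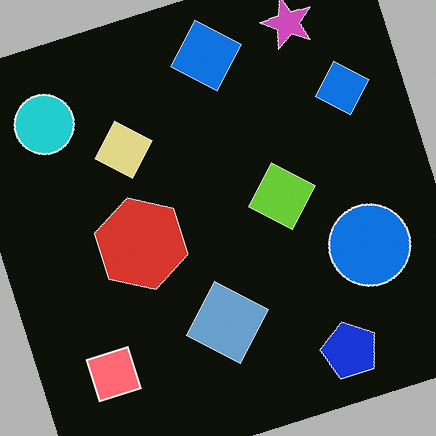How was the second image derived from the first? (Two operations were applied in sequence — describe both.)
It was color-inverted (negative), then rotated counter-clockwise by a clearly visible amount.

The light background has become dark and every shape's color is its complement — a photographic negative. Every shape is tilted by the same angle and the image corners show triangular fill wedges — a whole-image rotation by a non-right angle.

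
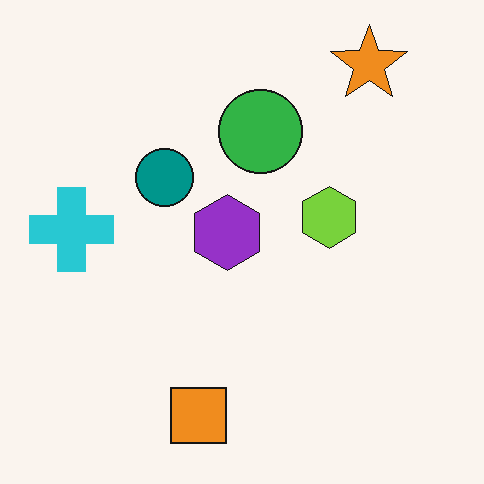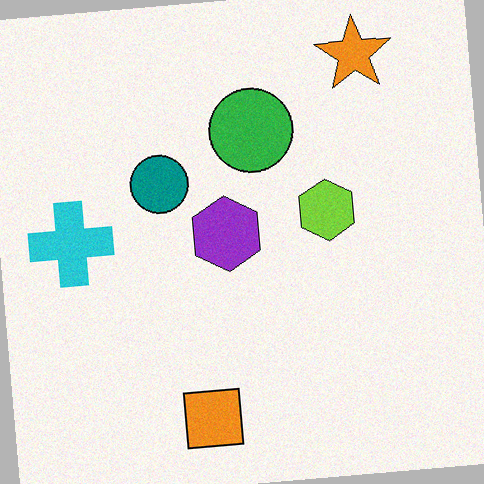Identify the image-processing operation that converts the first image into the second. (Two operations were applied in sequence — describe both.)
It was degraded with subtle gaussian noise, then rotated counter-clockwise by a small amount.

Random speckle covers the whole image, including the flat background. Every shape is tilted by the same angle and the image corners show triangular fill wedges — a whole-image rotation by a non-right angle.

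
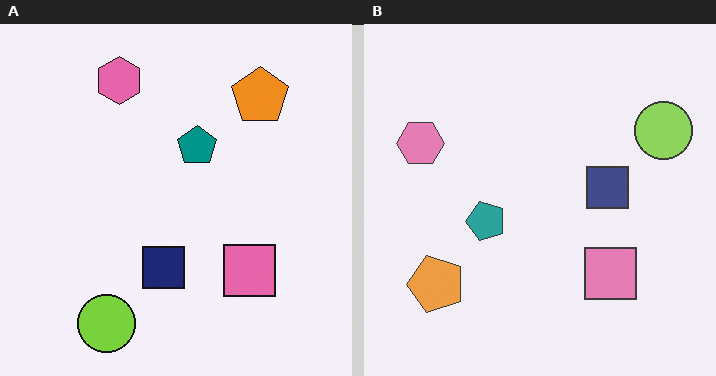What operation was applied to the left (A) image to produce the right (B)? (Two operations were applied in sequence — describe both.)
The image was transposed (reflected across the top-left ↔ bottom-right diagonal), then given slightly reduced contrast.

Shapes have swapped their row and column positions — what was in the top-right is now in the bottom-left — a diagonal reflection. Tones are pushed toward mid-grey across the whole image — a global contrast change.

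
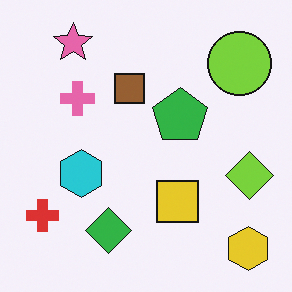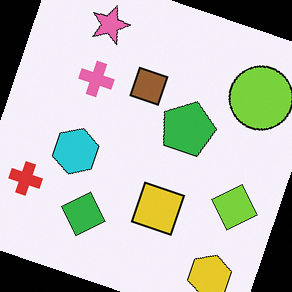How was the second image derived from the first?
It was rotated clockwise by a clearly visible amount.

Every shape is tilted by the same angle and the image corners show triangular fill wedges — a whole-image rotation by a non-right angle.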